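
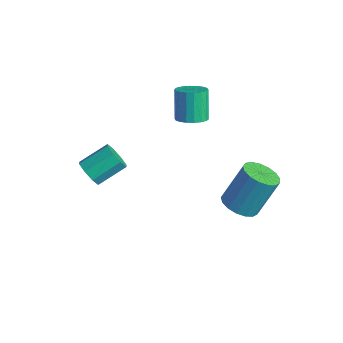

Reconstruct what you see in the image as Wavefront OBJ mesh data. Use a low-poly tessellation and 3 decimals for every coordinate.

v -2.494 2.946 -2.019
v -1.807 2.97 -1.72
v -2.439 3.399 -0.302
v -3.126 3.374 -0.601
v -1.85 3.281 -1.833
v -2.482 3.71 -0.416
v -2.02 3.526 -1.983
v -2.652 3.955 -0.566
v -2.285 3.656 -2.14
v -2.917 4.084 -0.723
v -2.591 3.645 -2.273
v -3.223 4.073 -0.856
v -2.877 3.495 -2.356
v -3.509 3.924 -0.938
v -3.088 3.237 -2.372
v -3.72 3.666 -0.954
v -3.181 2.921 -2.318
v -3.813 3.35 -0.9
v -3.138 2.61 -2.204
v -3.77 3.039 -0.787
v -2.968 2.365 -2.054
v -3.6 2.794 -0.637
v -2.703 2.236 -1.897
v -3.335 2.664 -0.48
v -2.397 2.247 -1.764
v -3.029 2.675 -0.347
v -2.111 2.396 -1.682
v -2.743 2.825 -0.264
v -1.9 2.654 -1.666
v -2.532 3.083 -0.248
v -2.454 -2.497 -2.839
v -2.171 -2.206 -3.445
v -1.923 -0.912 -2.708
v -2.206 -1.203 -2.101
v -2.722 -2.123 -3.405
v -2.474 -0.829 -2.668
v -3.116 -2.259 -3.033
v -2.868 -0.965 -2.296
v -3.122 -2.535 -2.547
v -2.874 -1.241 -1.81
v -2.737 -2.788 -2.232
v -2.489 -1.494 -1.495
v -2.186 -2.871 -2.272
v -1.938 -1.577 -1.535
v -1.792 -2.735 -2.644
v -1.544 -1.441 -1.907
v -1.786 -2.459 -3.13
v -1.538 -1.165 -2.393
v 1.625 2.562 -4.674
v 2.039 3.245 -5.089
v 2.249 4.241 -3.24
v 1.835 3.558 -2.826
v 1.622 3.355 -5.101
v 1.832 4.35 -3.252
v 1.207 3.283 -5.015
v 1.417 4.278 -3.166
v 0.887 3.046 -4.851
v 1.097 4.041 -3.002
v 0.736 2.698 -4.646
v 0.946 3.693 -2.798
v 0.789 2.319 -4.448
v 0.999 3.314 -2.6
v 1.033 1.996 -4.302
v 1.243 2.991 -2.453
v 1.413 1.802 -4.241
v 1.623 2.798 -2.392
v 1.842 1.783 -4.279
v 2.052 2.778 -2.431
v 2.221 1.942 -4.408
v 2.431 2.938 -2.56
v 2.463 2.244 -4.598
v 2.673 3.239 -2.749
v 2.514 2.618 -4.805
v 2.724 3.613 -2.957
v 2.361 2.979 -4.982
v 2.571 3.975 -3.134
f 2 1 5
f 2 5 3
f 3 5 6
f 3 6 4
f 5 1 7
f 5 7 6
f 6 7 8
f 6 8 4
f 7 1 9
f 7 9 8
f 8 9 10
f 8 10 4
f 9 1 11
f 9 11 10
f 10 11 12
f 10 12 4
f 11 1 13
f 11 13 12
f 12 13 14
f 12 14 4
f 13 1 15
f 13 15 14
f 14 15 16
f 14 16 4
f 15 1 17
f 15 17 16
f 16 17 18
f 16 18 4
f 17 1 19
f 17 19 18
f 18 19 20
f 18 20 4
f 19 1 21
f 19 21 20
f 20 21 22
f 20 22 4
f 21 1 23
f 21 23 22
f 22 23 24
f 22 24 4
f 23 1 25
f 23 25 24
f 24 25 26
f 24 26 4
f 25 1 27
f 25 27 26
f 26 27 28
f 26 28 4
f 27 1 29
f 27 29 28
f 28 29 30
f 28 30 4
f 29 1 2
f 29 2 30
f 30 2 3
f 30 3 4
f 32 31 35
f 32 35 33
f 33 35 36
f 33 36 34
f 35 31 37
f 35 37 36
f 36 37 38
f 36 38 34
f 37 31 39
f 37 39 38
f 38 39 40
f 38 40 34
f 39 31 41
f 39 41 40
f 40 41 42
f 40 42 34
f 41 31 43
f 41 43 42
f 42 43 44
f 42 44 34
f 43 31 45
f 43 45 44
f 44 45 46
f 44 46 34
f 45 31 47
f 45 47 46
f 46 47 48
f 46 48 34
f 47 31 32
f 47 32 48
f 48 32 33
f 48 33 34
f 50 49 53
f 50 53 51
f 51 53 54
f 51 54 52
f 53 49 55
f 53 55 54
f 54 55 56
f 54 56 52
f 55 49 57
f 55 57 56
f 56 57 58
f 56 58 52
f 57 49 59
f 57 59 58
f 58 59 60
f 58 60 52
f 59 49 61
f 59 61 60
f 60 61 62
f 60 62 52
f 61 49 63
f 61 63 62
f 62 63 64
f 62 64 52
f 63 49 65
f 63 65 64
f 64 65 66
f 64 66 52
f 65 49 67
f 65 67 66
f 66 67 68
f 66 68 52
f 67 49 69
f 67 69 68
f 68 69 70
f 68 70 52
f 69 49 71
f 69 71 70
f 70 71 72
f 70 72 52
f 71 49 73
f 71 73 72
f 72 73 74
f 72 74 52
f 73 49 75
f 73 75 74
f 74 75 76
f 74 76 52
f 75 49 50
f 75 50 76
f 76 50 51
f 76 51 52



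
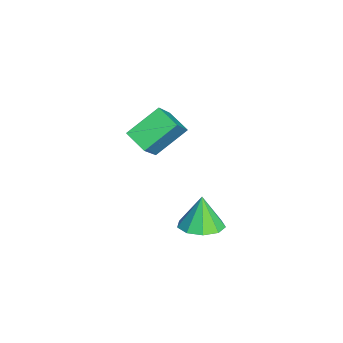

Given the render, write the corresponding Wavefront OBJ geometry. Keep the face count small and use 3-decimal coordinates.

v 3.812 2.87 -3.294
v 4.38 3.406 -3.079
v 3.348 2.91 -2.166
v 3.933 3.67 -3.273
v 3.43 3.56 -3.476
v 3.105 3.126 -3.594
v 3.112 2.573 -3.572
v 3.446 2.158 -3.419
v 3.951 2.076 -3.207
v 4.392 2.366 -3.036
v 4.561 2.891 -2.986
v 1.97 0.859 -0.264
v 3.047 0.473 1.125
v 1.392 1.922 0.479
v 2.469 1.536 1.869
v 2.591 1.424 -0.589
v 3.668 1.038 0.801
v 2.013 2.487 0.155
v 3.09 2.101 1.544
f 2 1 4
f 2 4 3
f 4 1 5
f 4 5 3
f 5 1 6
f 5 6 3
f 6 1 7
f 6 7 3
f 7 1 8
f 7 8 3
f 8 1 9
f 8 9 3
f 9 1 10
f 9 10 3
f 10 1 11
f 10 11 3
f 11 1 2
f 11 2 3
f 13 15 12
f 16 13 12
f 12 15 14
f 14 16 12
f 13 19 15
f 17 13 16
f 17 19 13
f 15 19 14
f 18 16 14
f 14 19 18
f 18 17 16
f 19 17 18



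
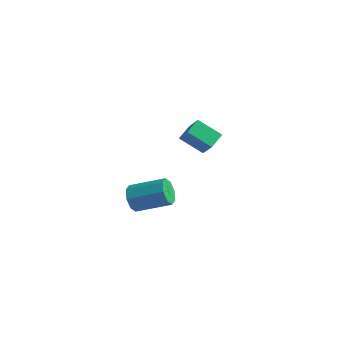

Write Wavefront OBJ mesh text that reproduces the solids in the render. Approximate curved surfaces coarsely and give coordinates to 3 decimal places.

v 0.969 2.667 -1.045
v 1.012 3.459 -0.711
v 2.109 2.896 -1.731
v 2.152 3.687 -1.398
v 1.748 2.153 0.078
v 1.791 2.944 0.411
v 2.888 2.381 -0.609
v 2.931 3.173 -0.275
v 2.296 -3.027 -0.593
v 2.663 -3.331 -1.078
v 4.072 -2.656 -0.432
v 3.704 -2.353 0.053
v 2.501 -2.856 -1.218
v 3.909 -2.182 -0.572
v 2.218 -2.482 -0.993
v 3.627 -1.808 -0.347
v 1.981 -2.427 -0.533
v 3.39 -1.753 0.113
v 1.928 -2.724 -0.108
v 3.337 -2.049 0.538
v 2.091 -3.198 0.032
v 3.499 -2.524 0.678
v 2.373 -3.572 -0.193
v 3.782 -2.898 0.453
v 2.61 -3.627 -0.653
v 4.019 -2.953 -0.007
f 2 4 1
f 5 2 1
f 1 4 3
f 3 5 1
f 2 8 4
f 6 2 5
f 6 8 2
f 4 8 3
f 7 5 3
f 3 8 7
f 7 6 5
f 8 6 7
f 10 9 13
f 10 13 11
f 11 13 14
f 11 14 12
f 13 9 15
f 13 15 14
f 14 15 16
f 14 16 12
f 15 9 17
f 15 17 16
f 16 17 18
f 16 18 12
f 17 9 19
f 17 19 18
f 18 19 20
f 18 20 12
f 19 9 21
f 19 21 20
f 20 21 22
f 20 22 12
f 21 9 23
f 21 23 22
f 22 23 24
f 22 24 12
f 23 9 25
f 23 25 24
f 24 25 26
f 24 26 12
f 25 9 10
f 25 10 26
f 26 10 11
f 26 11 12



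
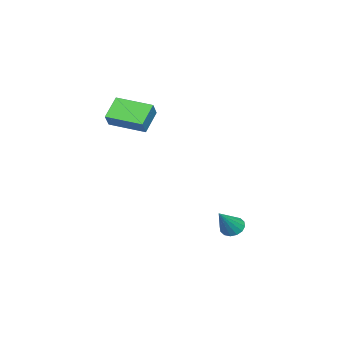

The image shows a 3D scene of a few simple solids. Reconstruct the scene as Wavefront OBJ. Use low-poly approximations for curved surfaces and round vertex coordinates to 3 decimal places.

v -0.852 2.812 -2.717
v -0.376 2.876 -3.124
v 0.292 2.528 -1.423
v -0.43 3.176 -3.01
v -0.597 3.379 -2.817
v -0.833 3.43 -2.598
v -1.074 3.316 -2.41
v -1.255 3.066 -2.305
v -1.328 2.748 -2.309
v -1.274 2.447 -2.424
v -1.107 2.244 -2.616
v -0.871 2.193 -2.836
v -0.63 2.308 -3.023
v -0.449 2.558 -3.129
v -0.913 -3.326 3.022
v -1.947 -3.185 3.925
v -0.869 -1.453 2.779
v -1.903 -1.311 3.682
v -0.277 -3.249 3.738
v -1.311 -3.107 4.641
v -0.233 -1.375 3.495
v -1.267 -1.234 4.398
f 2 1 4
f 2 4 3
f 4 1 5
f 4 5 3
f 5 1 6
f 5 6 3
f 6 1 7
f 6 7 3
f 7 1 8
f 7 8 3
f 8 1 9
f 8 9 3
f 9 1 10
f 9 10 3
f 10 1 11
f 10 11 3
f 11 1 12
f 11 12 3
f 12 1 13
f 12 13 3
f 13 1 14
f 13 14 3
f 14 1 2
f 14 2 3
f 16 18 15
f 19 16 15
f 15 18 17
f 17 19 15
f 16 22 18
f 20 16 19
f 20 22 16
f 18 22 17
f 21 19 17
f 17 22 21
f 21 20 19
f 22 20 21



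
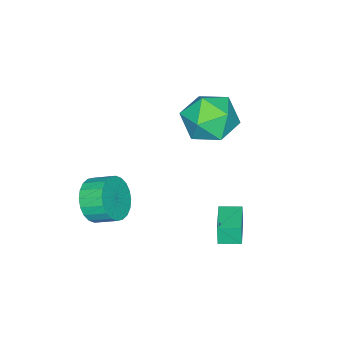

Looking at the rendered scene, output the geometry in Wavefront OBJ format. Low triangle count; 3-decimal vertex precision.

v 0.004 -1.789 -1.395
v 0.453 -2.096 -0.556
v 0.225 -1.198 -0.106
v -0.224 -0.891 -0.945
v 0.75 -1.927 -0.743
v 0.522 -1.029 -0.293
v 0.933 -1.736 -1.03
v 0.706 -0.838 -0.58
v 0.976 -1.554 -1.373
v 0.748 -0.656 -0.922
v 0.87 -1.407 -1.718
v 0.642 -0.509 -1.268
v 0.632 -1.319 -2.015
v 0.404 -0.421 -1.565
v 0.299 -1.302 -2.217
v 0.071 -0.404 -1.767
v -0.079 -1.359 -2.294
v -0.307 -0.461 -1.844
v -0.445 -1.482 -2.234
v -0.673 -0.584 -1.784
v -0.742 -1.651 -2.047
v -0.97 -0.753 -1.597
v -0.926 -1.842 -1.76
v -1.153 -0.944 -1.31
v -0.968 -2.024 -1.418
v -1.196 -1.126 -0.967
v -0.862 -2.171 -1.072
v -1.09 -1.273 -0.622
v -0.624 -2.259 -0.775
v -0.852 -1.361 -0.325
v -0.291 -2.276 -0.573
v -0.519 -1.378 -0.123
v 0.087 -2.219 -0.496
v -0.141 -1.321 -0.046
v -2.645 3.237 -2.167
v -2.728 3.142 -1.296
v -1.375 3.989 -1.964
v -1.458 3.894 -1.093
v -2.182 2.466 -2.207
v -2.265 2.371 -1.336
v -0.912 3.218 -2.004
v -0.995 3.123 -1.133
v -3.803 2.298 2.597
v -3.092 2.185 3.582
v -3.348 0.455 2.058
v -2.637 0.342 3.043
v -3.849 0.41 3.17
v -4.13 1.549 3.502
v -2.31 1.091 2.138
v -2.591 2.23 2.47
v -2.17 1.439 3.298
v -3.121 1.019 3.936
v -3.319 1.621 1.704
v -4.27 1.201 2.342
f 2 1 5
f 2 5 3
f 3 5 6
f 3 6 4
f 5 1 7
f 5 7 6
f 6 7 8
f 6 8 4
f 7 1 9
f 7 9 8
f 8 9 10
f 8 10 4
f 9 1 11
f 9 11 10
f 10 11 12
f 10 12 4
f 11 1 13
f 11 13 12
f 12 13 14
f 12 14 4
f 13 1 15
f 13 15 14
f 14 15 16
f 14 16 4
f 15 1 17
f 15 17 16
f 16 17 18
f 16 18 4
f 17 1 19
f 17 19 18
f 18 19 20
f 18 20 4
f 19 1 21
f 19 21 20
f 20 21 22
f 20 22 4
f 21 1 23
f 21 23 22
f 22 23 24
f 22 24 4
f 23 1 25
f 23 25 24
f 24 25 26
f 24 26 4
f 25 1 27
f 25 27 26
f 26 27 28
f 26 28 4
f 27 1 29
f 27 29 28
f 28 29 30
f 28 30 4
f 29 1 31
f 29 31 30
f 30 31 32
f 30 32 4
f 31 1 33
f 31 33 32
f 32 33 34
f 32 34 4
f 33 1 2
f 33 2 34
f 34 2 3
f 34 3 4
f 36 38 35
f 39 36 35
f 35 38 37
f 37 39 35
f 36 42 38
f 40 36 39
f 40 42 36
f 38 42 37
f 41 39 37
f 37 42 41
f 41 40 39
f 42 40 41
f 43 54 48
f 43 48 44
f 43 44 50
f 43 50 53
f 43 53 54
f 44 48 52
f 48 54 47
f 54 53 45
f 53 50 49
f 50 44 51
f 46 52 47
f 46 47 45
f 46 45 49
f 46 49 51
f 46 51 52
f 47 52 48
f 45 47 54
f 49 45 53
f 51 49 50
f 52 51 44



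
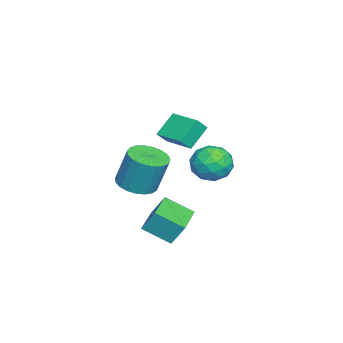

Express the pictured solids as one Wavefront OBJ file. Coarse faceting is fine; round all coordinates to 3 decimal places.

v 1.179 -0.505 -2.036
v 1.273 0.188 -0.847
v 1.161 0.938 -2.876
v 1.255 1.631 -1.686
v 3.005 -0.551 -2.154
v 3.099 0.142 -0.964
v 2.987 0.892 -2.993
v 3.081 1.585 -1.804
v -0.914 -0.244 1.874
v -1.873 0.34 2.912
v 0.111 1.204 2.005
v -0.847 1.789 3.044
v -0.453 -0.629 2.516
v -1.411 -0.044 3.555
v 0.573 0.82 2.648
v -0.386 1.404 3.686
v 2.419 -0.916 0.556
v 3.454 -1.092 0.559
v 3.556 -0.461 2.528
v 2.521 -0.284 2.524
v 3.433 -0.677 0.427
v 3.535 -0.045 2.395
v 3.237 -0.302 0.317
v 3.339 0.329 2.285
v 2.9 -0.034 0.248
v 3.001 0.597 2.217
v 2.479 0.082 0.233
v 2.581 0.713 2.202
v 2.048 0.025 0.273
v 2.15 0.656 2.242
v 1.681 -0.194 0.362
v 1.783 0.437 2.331
v 1.442 -0.538 0.485
v 1.544 0.093 2.454
v 1.372 -0.948 0.62
v 1.473 -0.316 2.589
v 1.482 -1.351 0.744
v 1.584 -0.72 2.712
v 1.755 -1.68 0.835
v 1.857 -1.048 2.804
v 2.143 -1.876 0.878
v 2.245 -1.245 2.847
v 2.578 -1.906 0.865
v 2.68 -1.275 2.834
v 2.986 -1.765 0.799
v 3.088 -1.134 2.768
v 3.296 -1.477 0.69
v 3.398 -0.846 2.659
v -3.147 2.523 -0.997
v -2.522 1.568 -1.364
v -4.418 1.352 -0.116
v -3.793 0.397 -0.483
v -3.333 1.133 0.344
v -2.547 1.857 -0.201
v -4.393 1.063 -1.279
v -3.607 1.787 -1.824
v -3.292 0.666 -1.538
v -2.637 0.709 -0.535
v -4.303 2.211 -0.945
v -3.648 2.254 0.058
v -2.723 2.148 -1.257
v -4.217 0.772 -0.223
v -3.947 1.204 0.263
v -3.579 0.643 0.048
v -2.738 2.318 -0.574
v -2.37 1.757 -0.789
v -2.847 1.501 0.214
v -4.57 1.163 -0.691
v -4.202 0.602 -0.906
v -3.361 2.277 -1.528
v -2.993 1.716 -1.743
v -4.093 1.419 -1.694
v -2.808 1.057 -1.576
v -3.555 0.369 -1.058
v -3.907 0.76 -1.526
v -3.446 1.185 -1.846
v -2.423 1.082 -0.986
v -3.17 0.394 -0.469
v -2.9 0.827 0.017
v -2.438 1.252 -0.303
v -2.875 0.552 -1.089
v -3.77 2.526 -1.011
v -4.517 1.838 -0.494
v -4.502 1.668 -1.177
v -4.04 2.093 -1.497
v -3.385 2.551 -0.422
v -4.132 1.863 0.096
v -3.494 1.735 0.366
v -3.033 2.16 0.046
v -4.065 2.368 -0.391
f 2 4 1
f 5 2 1
f 1 4 3
f 3 5 1
f 2 8 4
f 6 2 5
f 6 8 2
f 4 8 3
f 7 5 3
f 3 8 7
f 7 6 5
f 8 6 7
f 10 12 9
f 13 10 9
f 9 12 11
f 11 13 9
f 10 16 12
f 14 10 13
f 14 16 10
f 12 16 11
f 15 13 11
f 11 16 15
f 15 14 13
f 16 14 15
f 18 17 21
f 18 21 19
f 19 21 22
f 19 22 20
f 21 17 23
f 21 23 22
f 22 23 24
f 22 24 20
f 23 17 25
f 23 25 24
f 24 25 26
f 24 26 20
f 25 17 27
f 25 27 26
f 26 27 28
f 26 28 20
f 27 17 29
f 27 29 28
f 28 29 30
f 28 30 20
f 29 17 31
f 29 31 30
f 30 31 32
f 30 32 20
f 31 17 33
f 31 33 32
f 32 33 34
f 32 34 20
f 33 17 35
f 33 35 34
f 34 35 36
f 34 36 20
f 35 17 37
f 35 37 36
f 36 37 38
f 36 38 20
f 37 17 39
f 37 39 38
f 38 39 40
f 38 40 20
f 39 17 41
f 39 41 40
f 40 41 42
f 40 42 20
f 41 17 43
f 41 43 42
f 42 43 44
f 42 44 20
f 43 17 45
f 43 45 44
f 44 45 46
f 44 46 20
f 45 17 47
f 45 47 46
f 46 47 48
f 46 48 20
f 47 17 18
f 47 18 48
f 48 18 19
f 48 19 20
f 49 86 65
f 86 60 89
f 65 89 54
f 86 89 65
f 49 65 61
f 65 54 66
f 61 66 50
f 65 66 61
f 49 61 70
f 61 50 71
f 70 71 56
f 61 71 70
f 49 70 82
f 70 56 85
f 82 85 59
f 70 85 82
f 49 82 86
f 82 59 90
f 86 90 60
f 82 90 86
f 50 66 77
f 66 54 80
f 77 80 58
f 66 80 77
f 54 89 67
f 89 60 88
f 67 88 53
f 89 88 67
f 60 90 87
f 90 59 83
f 87 83 51
f 90 83 87
f 59 85 84
f 85 56 72
f 84 72 55
f 85 72 84
f 56 71 76
f 71 50 73
f 76 73 57
f 71 73 76
f 52 78 64
f 78 58 79
f 64 79 53
f 78 79 64
f 52 64 62
f 64 53 63
f 62 63 51
f 64 63 62
f 52 62 69
f 62 51 68
f 69 68 55
f 62 68 69
f 52 69 74
f 69 55 75
f 74 75 57
f 69 75 74
f 52 74 78
f 74 57 81
f 78 81 58
f 74 81 78
f 53 79 67
f 79 58 80
f 67 80 54
f 79 80 67
f 51 63 87
f 63 53 88
f 87 88 60
f 63 88 87
f 55 68 84
f 68 51 83
f 84 83 59
f 68 83 84
f 57 75 76
f 75 55 72
f 76 72 56
f 75 72 76
f 58 81 77
f 81 57 73
f 77 73 50
f 81 73 77



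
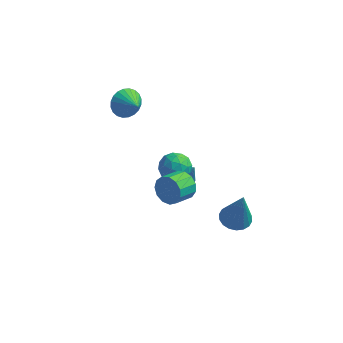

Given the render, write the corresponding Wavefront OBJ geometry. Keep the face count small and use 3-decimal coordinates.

v 0.605 -0.203 2.698
v 0.812 -0.521 2.087
v 0.423 -1.395 2.41
v 0.215 -1.077 3.022
v 1.12 -0.562 2.347
v 0.731 -1.437 2.67
v 1.265 -0.489 2.719
v 0.876 -1.363 3.042
v 1.2 -0.325 3.084
v 0.811 -1.199 3.408
v 0.946 -0.122 3.327
v 0.557 -0.997 3.65
v 0.584 0.055 3.37
v 0.194 -0.819 3.694
v 0.228 0.15 3.2
v -0.161 -0.724 3.523
v -0.008 0.134 2.871
v -0.397 -0.741 3.194
v -0.05 0.01 2.486
v -0.439 -0.864 2.81
v 0.116 -0.181 2.17
v -0.273 -1.055 2.493
v 0.438 -0.379 2.021
v 0.048 -1.253 2.344
v -3.323 3.519 3.727
v -2.773 3.954 3.386
v -2.537 2.921 4.233
v -2.821 4.109 3.643
v -2.945 4.175 3.913
v -3.126 4.141 4.155
v -3.338 4.012 4.331
v -3.547 3.808 4.416
v -3.723 3.56 4.396
v -3.837 3.306 4.274
v -3.873 3.084 4.068
v -3.826 2.928 3.811
v -3.702 2.863 3.541
v -3.52 2.897 3.299
v -3.309 3.026 3.122
v -3.099 3.23 3.038
v -2.924 3.478 3.058
v -2.809 3.732 3.18
v -0.199 2.089 0.628
v 0.292 1.931 0.342
v 0.539 1.511 2.212
v 0.336 2.247 0.436
v 0.21 2.512 0.592
v -0.045 2.643 0.759
v -0.35 2.598 0.885
v -0.607 2.392 0.929
v -0.734 2.089 0.878
v -0.691 1.786 0.747
v -0.492 1.579 0.579
v -0.2 1.534 0.427
v 0.092 1.665 0.338
v -0.201 1.261 2.92
v 0.14 0.991 3.565
v -0.16 0.109 2.415
v 0.181 -0.161 3.06
v -0.563 0.066 3.08
v -0.588 0.779 3.392
v 0.568 0.321 2.588
v 0.543 1.034 2.9
v 0.616 0.41 3.36
v -0.083 0.253 3.664
v 0.063 0.847 2.316
v -0.636 0.69 2.62
v -0.034 1.228 3.286
v 0.014 -0.128 2.694
v -0.423 0.006 2.705
v -0.222 -0.153 3.084
v -0.462 1.103 3.185
v -0.261 0.944 3.564
v -0.674 0.4 3.279
v 0.241 0.156 2.416
v 0.442 -0.003 2.795
v 0.202 1.253 2.896
v 0.403 1.094 3.275
v 0.654 0.7 2.701
v 0.446 0.727 3.545
v 0.47 0.05 3.249
v 0.697 0.334 2.971
v 0.683 0.752 3.154
v 0.035 0.635 3.724
v 0.059 -0.043 3.427
v -0.378 0.091 3.439
v -0.393 0.51 3.622
v 0.315 0.293 3.603
v -0.079 1.143 2.553
v -0.055 0.465 2.256
v 0.373 0.59 2.358
v 0.358 1.009 2.541
v -0.49 1.05 2.731
v -0.466 0.373 2.435
v -0.703 0.348 2.826
v -0.717 0.766 3.009
v -0.335 0.807 2.377
v 2.659 0.773 -0.001
v 3.339 0.568 -0.171
v 3.061 0.527 1.901
v 3.367 0.89 -0.136
v 3.255 1.188 -0.073
v 3.025 1.405 0.003
v 2.723 1.496 0.079
v 2.408 1.444 0.139
v 2.142 1.259 0.171
v 1.98 0.978 0.169
v 1.951 0.656 0.133
v 2.063 0.358 0.071
v 2.293 0.141 -0.006
v 2.596 0.05 -0.081
v 2.911 0.102 -0.141
v 3.176 0.287 -0.173
f 2 1 5
f 2 5 3
f 3 5 6
f 3 6 4
f 5 1 7
f 5 7 6
f 6 7 8
f 6 8 4
f 7 1 9
f 7 9 8
f 8 9 10
f 8 10 4
f 9 1 11
f 9 11 10
f 10 11 12
f 10 12 4
f 11 1 13
f 11 13 12
f 12 13 14
f 12 14 4
f 13 1 15
f 13 15 14
f 14 15 16
f 14 16 4
f 15 1 17
f 15 17 16
f 16 17 18
f 16 18 4
f 17 1 19
f 17 19 18
f 18 19 20
f 18 20 4
f 19 1 21
f 19 21 20
f 20 21 22
f 20 22 4
f 21 1 23
f 21 23 22
f 22 23 24
f 22 24 4
f 23 1 2
f 23 2 24
f 24 2 3
f 24 3 4
f 26 25 28
f 26 28 27
f 28 25 29
f 28 29 27
f 29 25 30
f 29 30 27
f 30 25 31
f 30 31 27
f 31 25 32
f 31 32 27
f 32 25 33
f 32 33 27
f 33 25 34
f 33 34 27
f 34 25 35
f 34 35 27
f 35 25 36
f 35 36 27
f 36 25 37
f 36 37 27
f 37 25 38
f 37 38 27
f 38 25 39
f 38 39 27
f 39 25 40
f 39 40 27
f 40 25 41
f 40 41 27
f 41 25 42
f 41 42 27
f 42 25 26
f 42 26 27
f 44 43 46
f 44 46 45
f 46 43 47
f 46 47 45
f 47 43 48
f 47 48 45
f 48 43 49
f 48 49 45
f 49 43 50
f 49 50 45
f 50 43 51
f 50 51 45
f 51 43 52
f 51 52 45
f 52 43 53
f 52 53 45
f 53 43 54
f 53 54 45
f 54 43 55
f 54 55 45
f 55 43 44
f 55 44 45
f 56 93 72
f 93 67 96
f 72 96 61
f 93 96 72
f 56 72 68
f 72 61 73
f 68 73 57
f 72 73 68
f 56 68 77
f 68 57 78
f 77 78 63
f 68 78 77
f 56 77 89
f 77 63 92
f 89 92 66
f 77 92 89
f 56 89 93
f 89 66 97
f 93 97 67
f 89 97 93
f 57 73 84
f 73 61 87
f 84 87 65
f 73 87 84
f 61 96 74
f 96 67 95
f 74 95 60
f 96 95 74
f 67 97 94
f 97 66 90
f 94 90 58
f 97 90 94
f 66 92 91
f 92 63 79
f 91 79 62
f 92 79 91
f 63 78 83
f 78 57 80
f 83 80 64
f 78 80 83
f 59 85 71
f 85 65 86
f 71 86 60
f 85 86 71
f 59 71 69
f 71 60 70
f 69 70 58
f 71 70 69
f 59 69 76
f 69 58 75
f 76 75 62
f 69 75 76
f 59 76 81
f 76 62 82
f 81 82 64
f 76 82 81
f 59 81 85
f 81 64 88
f 85 88 65
f 81 88 85
f 60 86 74
f 86 65 87
f 74 87 61
f 86 87 74
f 58 70 94
f 70 60 95
f 94 95 67
f 70 95 94
f 62 75 91
f 75 58 90
f 91 90 66
f 75 90 91
f 64 82 83
f 82 62 79
f 83 79 63
f 82 79 83
f 65 88 84
f 88 64 80
f 84 80 57
f 88 80 84
f 99 98 101
f 99 101 100
f 101 98 102
f 101 102 100
f 102 98 103
f 102 103 100
f 103 98 104
f 103 104 100
f 104 98 105
f 104 105 100
f 105 98 106
f 105 106 100
f 106 98 107
f 106 107 100
f 107 98 108
f 107 108 100
f 108 98 109
f 108 109 100
f 109 98 110
f 109 110 100
f 110 98 111
f 110 111 100
f 111 98 112
f 111 112 100
f 112 98 113
f 112 113 100
f 113 98 99
f 113 99 100



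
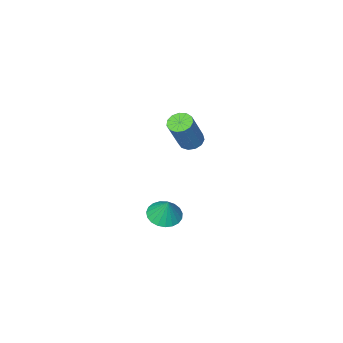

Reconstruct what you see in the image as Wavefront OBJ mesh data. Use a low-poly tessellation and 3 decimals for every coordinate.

v -0.48 1.153 -4.443
v -0.033 1.867 -4.787
v -0.36 1.687 -3.177
v -0.392 1.985 -4.802
v -0.767 1.958 -4.756
v -1.092 1.793 -4.655
v -1.311 1.517 -4.518
v -1.387 1.178 -4.368
v -1.306 0.834 -4.231
v -1.082 0.546 -4.131
v -0.754 0.363 -4.084
v -0.379 0.316 -4.1
v -0.021 0.414 -4.176
v 0.257 0.64 -4.297
v 0.408 0.955 -4.444
v 0.405 1.303 -4.591
v 0.249 1.626 -4.712
v -1.404 2.099 1.187
v -0.955 2.477 0.884
v -0.028 2.838 2.711
v -0.476 2.461 3.013
v -1.234 2.703 0.981
v -0.307 3.064 2.808
v -1.567 2.738 1.143
v -0.64 3.099 2.97
v -1.848 2.569 1.319
v -0.921 2.93 3.146
v -1.988 2.252 1.453
v -1.061 2.613 3.28
v -1.942 1.886 1.502
v -1.015 2.247 3.329
v -1.726 1.588 1.451
v -0.799 1.949 3.278
v -1.407 1.452 1.316
v -0.48 1.813 3.143
v -1.087 1.522 1.14
v -0.16 1.883 2.967
v -0.868 1.775 0.979
v 0.06 2.136 2.805
v -0.818 2.131 0.883
v 0.109 2.493 2.71
f 2 1 4
f 2 4 3
f 4 1 5
f 4 5 3
f 5 1 6
f 5 6 3
f 6 1 7
f 6 7 3
f 7 1 8
f 7 8 3
f 8 1 9
f 8 9 3
f 9 1 10
f 9 10 3
f 10 1 11
f 10 11 3
f 11 1 12
f 11 12 3
f 12 1 13
f 12 13 3
f 13 1 14
f 13 14 3
f 14 1 15
f 14 15 3
f 15 1 16
f 15 16 3
f 16 1 17
f 16 17 3
f 17 1 2
f 17 2 3
f 19 18 22
f 19 22 20
f 20 22 23
f 20 23 21
f 22 18 24
f 22 24 23
f 23 24 25
f 23 25 21
f 24 18 26
f 24 26 25
f 25 26 27
f 25 27 21
f 26 18 28
f 26 28 27
f 27 28 29
f 27 29 21
f 28 18 30
f 28 30 29
f 29 30 31
f 29 31 21
f 30 18 32
f 30 32 31
f 31 32 33
f 31 33 21
f 32 18 34
f 32 34 33
f 33 34 35
f 33 35 21
f 34 18 36
f 34 36 35
f 35 36 37
f 35 37 21
f 36 18 38
f 36 38 37
f 37 38 39
f 37 39 21
f 38 18 40
f 38 40 39
f 39 40 41
f 39 41 21
f 40 18 19
f 40 19 41
f 41 19 20
f 41 20 21



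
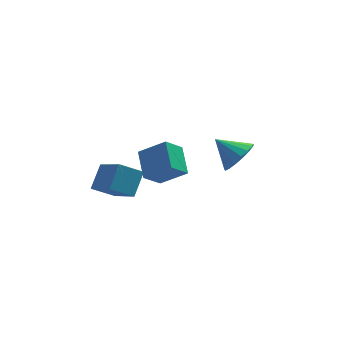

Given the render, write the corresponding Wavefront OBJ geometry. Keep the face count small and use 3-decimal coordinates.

v 1.973 -1.584 -0.139
v 2.609 -1.353 0.358
v 1.167 -0.956 0.599
v 2.588 -1.058 0.086
v 2.427 -0.884 -0.239
v 2.161 -0.87 -0.54
v 1.852 -1.019 -0.75
v 1.571 -1.298 -0.82
v 1.382 -1.642 -0.734
v 1.328 -1.973 -0.511
v 1.422 -2.215 -0.204
v 1.642 -2.312 0.118
v 1.938 -2.242 0.382
v 2.241 -2.021 0.525
v 2.484 -1.7 0.517
v -3.325 -2.664 -0.148
v -2.795 -1.929 0.607
v -3.779 -1.171 -1.283
v -3.249 -0.435 -0.528
v -2.411 -2.785 -0.672
v -1.881 -2.049 0.083
v -2.865 -1.291 -1.807
v -2.335 -0.556 -1.052
v -1.092 -3.288 1.196
v -1.045 -2.125 1.775
v -2.068 -2.873 0.443
v -2.02 -1.71 1.022
v -0.38 -2.95 0.458
v -0.332 -1.787 1.037
v -1.355 -2.535 -0.295
v -1.308 -1.372 0.284
f 2 1 4
f 2 4 3
f 4 1 5
f 4 5 3
f 5 1 6
f 5 6 3
f 6 1 7
f 6 7 3
f 7 1 8
f 7 8 3
f 8 1 9
f 8 9 3
f 9 1 10
f 9 10 3
f 10 1 11
f 10 11 3
f 11 1 12
f 11 12 3
f 12 1 13
f 12 13 3
f 13 1 14
f 13 14 3
f 14 1 15
f 14 15 3
f 15 1 2
f 15 2 3
f 17 19 16
f 20 17 16
f 16 19 18
f 18 20 16
f 17 23 19
f 21 17 20
f 21 23 17
f 19 23 18
f 22 20 18
f 18 23 22
f 22 21 20
f 23 21 22
f 25 27 24
f 28 25 24
f 24 27 26
f 26 28 24
f 25 31 27
f 29 25 28
f 29 31 25
f 27 31 26
f 30 28 26
f 26 31 30
f 30 29 28
f 31 29 30



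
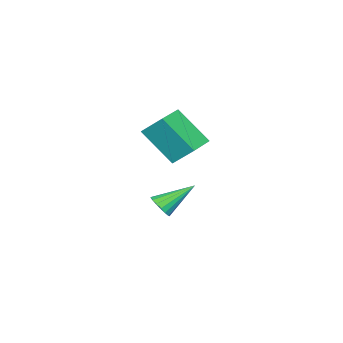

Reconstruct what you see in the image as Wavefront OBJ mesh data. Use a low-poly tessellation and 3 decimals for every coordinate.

v 0.055 2.011 2.731
v 0.066 3.012 3.652
v 0.074 3.487 1.127
v 0.085 4.488 2.048
v 1.595 1.992 2.732
v 1.606 2.993 3.653
v 1.614 3.468 1.128
v 1.625 4.469 2.049
v -1.278 1.497 -3.055
v -0.688 1.806 -2.875
v -2.282 2.743 -1.905
v -0.787 1.973 -3.143
v -0.998 2.031 -3.39
v -1.274 1.967 -3.56
v -1.55 1.794 -3.615
v -1.765 1.554 -3.541
v -1.867 1.301 -3.356
v -1.835 1.092 -3.102
v -1.676 0.976 -2.837
v -1.425 0.98 -2.622
v -1.141 1.102 -2.506
v -0.888 1.314 -2.516
v -0.725 1.568 -2.649
f 2 4 1
f 5 2 1
f 1 4 3
f 3 5 1
f 2 8 4
f 6 2 5
f 6 8 2
f 4 8 3
f 7 5 3
f 3 8 7
f 7 6 5
f 8 6 7
f 10 9 12
f 10 12 11
f 12 9 13
f 12 13 11
f 13 9 14
f 13 14 11
f 14 9 15
f 14 15 11
f 15 9 16
f 15 16 11
f 16 9 17
f 16 17 11
f 17 9 18
f 17 18 11
f 18 9 19
f 18 19 11
f 19 9 20
f 19 20 11
f 20 9 21
f 20 21 11
f 21 9 22
f 21 22 11
f 22 9 23
f 22 23 11
f 23 9 10
f 23 10 11



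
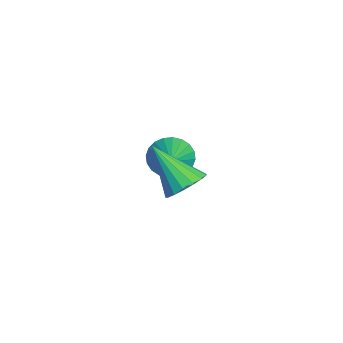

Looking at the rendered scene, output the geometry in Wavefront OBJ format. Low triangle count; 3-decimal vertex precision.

v -0.571 2.9 1.994
v -0.237 3.062 1.448
v 0.651 2.78 2.706
v -0.277 3.294 1.554
v -0.361 3.465 1.727
v -0.477 3.551 1.94
v -0.607 3.537 2.162
v -0.732 3.426 2.358
v -0.833 3.235 2.498
v -0.893 2.993 2.562
v -0.905 2.737 2.539
v -0.866 2.505 2.433
v -0.782 2.334 2.261
v -0.666 2.248 2.047
v -0.535 2.262 1.825
v -0.41 2.373 1.63
v -0.31 2.564 1.489
v -0.249 2.806 1.425
v 2.821 2.941 3.382
v 3.329 2.596 3.464
v 2.119 2.159 4.438
v 3.365 2.821 3.654
v 3.275 3.074 3.782
v 3.082 3.296 3.818
v 2.829 3.437 3.754
v 2.574 3.464 3.605
v 2.375 3.372 3.405
v 2.279 3.181 3.199
v 2.307 2.935 3.036
v 2.452 2.69 2.951
v 2.682 2.503 2.965
v 2.944 2.417 3.075
v 3.178 2.45 3.255
f 2 1 4
f 2 4 3
f 4 1 5
f 4 5 3
f 5 1 6
f 5 6 3
f 6 1 7
f 6 7 3
f 7 1 8
f 7 8 3
f 8 1 9
f 8 9 3
f 9 1 10
f 9 10 3
f 10 1 11
f 10 11 3
f 11 1 12
f 11 12 3
f 12 1 13
f 12 13 3
f 13 1 14
f 13 14 3
f 14 1 15
f 14 15 3
f 15 1 16
f 15 16 3
f 16 1 17
f 16 17 3
f 17 1 18
f 17 18 3
f 18 1 2
f 18 2 3
f 20 19 22
f 20 22 21
f 22 19 23
f 22 23 21
f 23 19 24
f 23 24 21
f 24 19 25
f 24 25 21
f 25 19 26
f 25 26 21
f 26 19 27
f 26 27 21
f 27 19 28
f 27 28 21
f 28 19 29
f 28 29 21
f 29 19 30
f 29 30 21
f 30 19 31
f 30 31 21
f 31 19 32
f 31 32 21
f 32 19 33
f 32 33 21
f 33 19 20
f 33 20 21



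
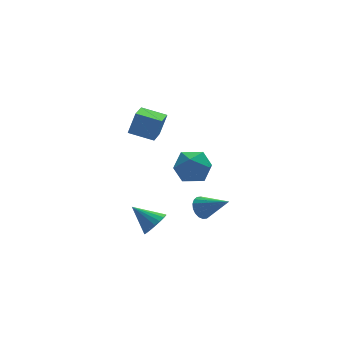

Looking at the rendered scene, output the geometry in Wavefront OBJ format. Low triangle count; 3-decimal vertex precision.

v -0.589 -2.73 2.673
v -0.108 -2.637 3.963
v -1.704 -1.856 3.026
v -1.223 -1.763 4.316
v 0.183 -1.597 2.304
v 0.664 -1.504 3.594
v -0.932 -0.723 2.657
v -0.451 -0.63 3.947
v -0.792 -3.321 -3.475
v -0.082 -3.095 -3.047
v -1.708 -2.319 -2.485
v -0.099 -2.834 -3.327
v -0.254 -2.67 -3.636
v -0.515 -2.634 -3.913
v -0.832 -2.735 -4.104
v -1.14 -2.952 -4.17
v -1.38 -3.241 -4.098
v -1.503 -3.547 -3.903
v -1.486 -3.808 -3.624
v -1.331 -3.972 -3.315
v -1.069 -4.007 -3.038
v -0.753 -3.906 -2.847
v -0.444 -3.69 -2.781
v -0.205 -3.4 -2.852
v 2.578 -0.836 -1.934
v 3.336 -1.331 -1.148
v 1.084 -1.309 -0.792
v 1.842 -1.804 -0.006
v 1.829 -0.615 -0.159
v 2.753 -0.323 -0.865
v 1.667 -2.317 -1.075
v 2.591 -2.025 -1.781
v 2.773 -2.247 -0.617
v 2.873 -1.195 -0.051
v 1.547 -1.445 -1.889
v 1.647 -0.393 -1.323
v 2.466 -2.011 -3.928
v 3.067 -1.547 -3.94
v 3.474 -3.289 -2.872
v 2.901 -1.448 -3.663
v 2.649 -1.461 -3.437
v 2.361 -1.583 -3.309
v 2.093 -1.79 -3.304
v 1.899 -2.04 -3.422
v 1.818 -2.285 -3.641
v 1.865 -2.476 -3.916
v 2.03 -2.575 -4.194
v 2.282 -2.562 -4.419
v 2.571 -2.44 -4.547
v 2.838 -2.233 -4.552
v 3.032 -1.983 -4.434
v 3.114 -1.738 -4.216
f 2 4 1
f 5 2 1
f 1 4 3
f 3 5 1
f 2 8 4
f 6 2 5
f 6 8 2
f 4 8 3
f 7 5 3
f 3 8 7
f 7 6 5
f 8 6 7
f 10 9 12
f 10 12 11
f 12 9 13
f 12 13 11
f 13 9 14
f 13 14 11
f 14 9 15
f 14 15 11
f 15 9 16
f 15 16 11
f 16 9 17
f 16 17 11
f 17 9 18
f 17 18 11
f 18 9 19
f 18 19 11
f 19 9 20
f 19 20 11
f 20 9 21
f 20 21 11
f 21 9 22
f 21 22 11
f 22 9 23
f 22 23 11
f 23 9 24
f 23 24 11
f 24 9 10
f 24 10 11
f 25 36 30
f 25 30 26
f 25 26 32
f 25 32 35
f 25 35 36
f 26 30 34
f 30 36 29
f 36 35 27
f 35 32 31
f 32 26 33
f 28 34 29
f 28 29 27
f 28 27 31
f 28 31 33
f 28 33 34
f 29 34 30
f 27 29 36
f 31 27 35
f 33 31 32
f 34 33 26
f 38 37 40
f 38 40 39
f 40 37 41
f 40 41 39
f 41 37 42
f 41 42 39
f 42 37 43
f 42 43 39
f 43 37 44
f 43 44 39
f 44 37 45
f 44 45 39
f 45 37 46
f 45 46 39
f 46 37 47
f 46 47 39
f 47 37 48
f 47 48 39
f 48 37 49
f 48 49 39
f 49 37 50
f 49 50 39
f 50 37 51
f 50 51 39
f 51 37 52
f 51 52 39
f 52 37 38
f 52 38 39



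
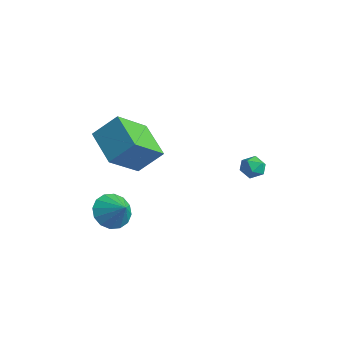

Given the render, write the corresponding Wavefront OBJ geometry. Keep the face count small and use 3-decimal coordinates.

v 0.357 2.744 -0.436
v 0.697 3.069 -0.932
v 0.463 1.791 -0.988
v 0.803 2.116 -1.484
v 1.09 2.037 -0.868
v 1.024 2.626 -0.527
v 0.136 2.234 -1.393
v 0.07 2.823 -1.052
v 0.56 2.754 -1.523
v 1.15 2.632 -1.199
v 0.01 2.228 -0.721
v 0.6 2.106 -0.397
v -2.732 -2.518 0.644
v -2.455 -4.205 1.948
v -2.117 -1.559 1.753
v -1.84 -3.246 3.057
v -0.86 -2.814 -0.137
v -0.583 -4.501 1.167
v -0.245 -1.855 0.972
v 0.032 -3.542 2.276
v -2.496 -3.209 -3.544
v -2.015 -2.665 -4.26
v -1.464 -3.111 -2.776
v -2.268 -2.308 -3.965
v -2.583 -2.193 -3.557
v -2.874 -2.349 -3.145
v -3.064 -2.736 -2.84
v -3.102 -3.25 -2.724
v -2.977 -3.752 -2.827
v -2.724 -4.109 -3.122
v -2.41 -4.225 -3.53
v -2.119 -4.069 -3.942
v -1.929 -3.682 -4.247
v -1.891 -3.168 -4.363
f 1 12 6
f 1 6 2
f 1 2 8
f 1 8 11
f 1 11 12
f 2 6 10
f 6 12 5
f 12 11 3
f 11 8 7
f 8 2 9
f 4 10 5
f 4 5 3
f 4 3 7
f 4 7 9
f 4 9 10
f 5 10 6
f 3 5 12
f 7 3 11
f 9 7 8
f 10 9 2
f 14 16 13
f 17 14 13
f 13 16 15
f 15 17 13
f 14 20 16
f 18 14 17
f 18 20 14
f 16 20 15
f 19 17 15
f 15 20 19
f 19 18 17
f 20 18 19
f 22 21 24
f 22 24 23
f 24 21 25
f 24 25 23
f 25 21 26
f 25 26 23
f 26 21 27
f 26 27 23
f 27 21 28
f 27 28 23
f 28 21 29
f 28 29 23
f 29 21 30
f 29 30 23
f 30 21 31
f 30 31 23
f 31 21 32
f 31 32 23
f 32 21 33
f 32 33 23
f 33 21 34
f 33 34 23
f 34 21 22
f 34 22 23



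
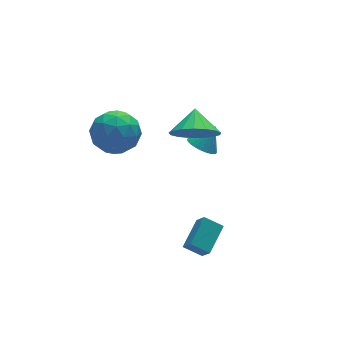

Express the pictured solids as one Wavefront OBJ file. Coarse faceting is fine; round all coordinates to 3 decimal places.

v -1.119 0.663 1.072
v -0.626 1.034 0.261
v -0.701 1.537 1.728
v -1.061 1.255 0.244
v -1.509 1.34 0.417
v -1.868 1.27 0.74
v -2.056 1.061 1.14
v -2.029 0.761 1.523
v -1.794 0.438 1.804
v -1.404 0.166 1.917
v -0.949 0.009 1.836
v -0.533 0.001 1.581
v -0.251 0.145 1.209
v -0.169 0.407 0.806
v -0.304 0.728 0.464
v 0.637 3.637 -3.102
v 1.099 3.984 -3.499
v 1.323 3.783 -2.178
v 0.939 4.188 -3.412
v 0.733 4.308 -3.279
v 0.513 4.326 -3.119
v 0.312 4.239 -2.956
v 0.16 4.061 -2.815
v 0.081 3.818 -2.718
v 0.086 3.547 -2.68
v 0.176 3.291 -2.706
v 0.336 3.087 -2.792
v 0.542 2.967 -2.926
v 0.762 2.949 -3.086
v 0.963 3.035 -3.249
v 1.115 3.214 -3.39
v 1.194 3.457 -3.486
v 1.188 3.727 -3.525
v -2.537 -1.267 -3.913
v -2.466 -1.789 -3.233
v -1.549 -0.444 -3.384
v -1.478 -0.967 -2.704
v -1.922 -1.733 -4.336
v -1.851 -2.256 -3.656
v -0.934 -0.911 -3.807
v -0.863 -1.433 -3.127
v -4.656 2.494 0.532
v -3.667 2.612 0.135
v -4.013 1.588 1.865
v -3.024 1.706 1.468
v -3.547 2.554 1.865
v -3.945 3.114 1.041
v -3.735 1.086 0.959
v -4.133 1.646 0.135
v -3.098 1.742 0.399
v -2.982 2.649 0.959
v -4.698 1.551 1.041
v -4.582 2.458 1.601
v -4.218 2.632 0.216
v -3.462 1.568 1.784
v -3.77 2.066 2.017
v -3.188 2.136 1.784
v -4.381 2.927 0.749
v -3.8 2.997 0.516
v -3.73 2.963 1.533
v -3.88 1.203 1.484
v -3.299 1.273 1.251
v -4.492 2.064 0.216
v -3.91 2.134 -0.017
v -3.95 1.237 0.467
v -3.302 2.19 0.138
v -2.924 1.658 0.922
v -3.342 1.294 0.623
v -3.576 1.623 0.138
v -3.234 2.724 0.467
v -2.856 2.192 1.251
v -3.163 2.69 1.484
v -3.397 3.019 1
v -2.899 2.213 0.623
v -4.824 2.008 0.749
v -4.446 1.476 1.533
v -4.283 1.181 1
v -4.517 1.51 0.516
v -4.756 2.542 1.078
v -4.378 2.01 1.862
v -4.104 2.577 1.862
v -4.338 2.906 1.377
v -4.781 1.987 1.377
f 2 1 4
f 2 4 3
f 4 1 5
f 4 5 3
f 5 1 6
f 5 6 3
f 6 1 7
f 6 7 3
f 7 1 8
f 7 8 3
f 8 1 9
f 8 9 3
f 9 1 10
f 9 10 3
f 10 1 11
f 10 11 3
f 11 1 12
f 11 12 3
f 12 1 13
f 12 13 3
f 13 1 14
f 13 14 3
f 14 1 15
f 14 15 3
f 15 1 2
f 15 2 3
f 17 16 19
f 17 19 18
f 19 16 20
f 19 20 18
f 20 16 21
f 20 21 18
f 21 16 22
f 21 22 18
f 22 16 23
f 22 23 18
f 23 16 24
f 23 24 18
f 24 16 25
f 24 25 18
f 25 16 26
f 25 26 18
f 26 16 27
f 26 27 18
f 27 16 28
f 27 28 18
f 28 16 29
f 28 29 18
f 29 16 30
f 29 30 18
f 30 16 31
f 30 31 18
f 31 16 32
f 31 32 18
f 32 16 33
f 32 33 18
f 33 16 17
f 33 17 18
f 35 37 34
f 38 35 34
f 34 37 36
f 36 38 34
f 35 41 37
f 39 35 38
f 39 41 35
f 37 41 36
f 40 38 36
f 36 41 40
f 40 39 38
f 41 39 40
f 42 79 58
f 79 53 82
f 58 82 47
f 79 82 58
f 42 58 54
f 58 47 59
f 54 59 43
f 58 59 54
f 42 54 63
f 54 43 64
f 63 64 49
f 54 64 63
f 42 63 75
f 63 49 78
f 75 78 52
f 63 78 75
f 42 75 79
f 75 52 83
f 79 83 53
f 75 83 79
f 43 59 70
f 59 47 73
f 70 73 51
f 59 73 70
f 47 82 60
f 82 53 81
f 60 81 46
f 82 81 60
f 53 83 80
f 83 52 76
f 80 76 44
f 83 76 80
f 52 78 77
f 78 49 65
f 77 65 48
f 78 65 77
f 49 64 69
f 64 43 66
f 69 66 50
f 64 66 69
f 45 71 57
f 71 51 72
f 57 72 46
f 71 72 57
f 45 57 55
f 57 46 56
f 55 56 44
f 57 56 55
f 45 55 62
f 55 44 61
f 62 61 48
f 55 61 62
f 45 62 67
f 62 48 68
f 67 68 50
f 62 68 67
f 45 67 71
f 67 50 74
f 71 74 51
f 67 74 71
f 46 72 60
f 72 51 73
f 60 73 47
f 72 73 60
f 44 56 80
f 56 46 81
f 80 81 53
f 56 81 80
f 48 61 77
f 61 44 76
f 77 76 52
f 61 76 77
f 50 68 69
f 68 48 65
f 69 65 49
f 68 65 69
f 51 74 70
f 74 50 66
f 70 66 43
f 74 66 70



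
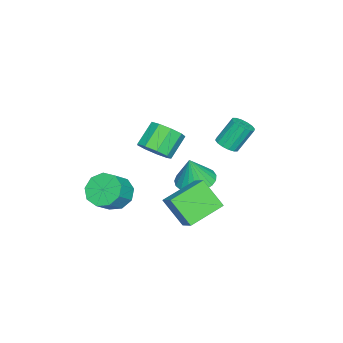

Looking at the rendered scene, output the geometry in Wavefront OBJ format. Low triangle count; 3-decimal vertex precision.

v 2.012 3.773 0.485
v 1.8 2.691 1.817
v 2.686 4.432 1.126
v 2.474 3.349 2.459
v 3.566 2.751 -0.099
v 3.354 1.668 1.234
v 4.24 3.409 0.543
v 4.028 2.327 1.875
v -2.744 1.033 -1.572
v -2.073 0.239 -1.821
v -2.356 0.847 0.072
v -1.807 0.595 -1.844
v -1.703 1.027 -1.819
v -1.78 1.46 -1.752
v -2.023 1.819 -1.654
v -2.391 2.043 -1.541
v -2.82 2.092 -1.434
v -3.236 1.958 -1.351
v -3.567 1.664 -1.306
v -3.756 1.261 -1.307
v -3.77 0.819 -1.354
v -3.606 0.413 -1.439
v -3.294 0.116 -1.546
v -2.887 -0.024 -1.659
v -2.455 0.02 -1.756
v -0.616 3.393 2.942
v -0.049 3.675 3.036
v -0.578 4.309 4.312
v -1.144 4.027 4.218
v -0.224 3.891 2.856
v -0.752 4.526 4.132
v -0.503 3.974 2.699
v -1.032 4.609 3.975
v -0.813 3.901 2.607
v -1.342 4.536 3.883
v -1.07 3.692 2.605
v -1.599 4.327 3.881
v -1.205 3.403 2.693
v -1.734 4.037 3.969
v -1.182 3.111 2.848
v -1.711 3.745 4.124
v -1.008 2.894 3.028
v -1.536 3.529 4.304
v -0.728 2.811 3.185
v -1.257 3.446 4.461
v -0.418 2.884 3.277
v -0.947 3.519 4.553
v -0.161 3.093 3.279
v -0.69 3.728 4.555
v -0.026 3.383 3.191
v -0.555 4.017 4.467
v 2.34 -1.109 0.302
v 2.955 -0.539 -0.224
v 3.894 -0.78 0.611
v 3.28 -1.351 1.138
v 2.636 -0.166 0.242
v 3.575 -0.408 1.078
v 2.178 -0.235 0.737
v 3.118 -0.476 1.572
v 1.797 -0.713 1.028
v 2.736 -0.954 1.864
v 1.669 -1.376 0.98
v 2.609 -1.617 1.815
v 1.856 -1.915 0.615
v 2.796 -2.156 1.45
v 2.269 -2.077 0.103
v 3.209 -2.318 0.938
v 2.716 -1.786 -0.315
v 3.655 -2.027 0.52
v 2.986 -1.179 -0.444
v 3.926 -1.42 0.391
v -0.151 -0.151 1.901
v 0.446 -0.352 2.599
v -0.613 -0.03 3.597
v -1.209 0.171 2.899
v 0.49 0.271 2.445
v -0.569 0.593 3.442
v 0.234 0.696 2.036
v -0.825 1.018 3.034
v -0.202 0.725 1.564
v -1.26 1.047 2.562
v -0.614 0.344 1.25
v -1.672 0.666 2.248
v -0.809 -0.268 1.24
v -1.868 0.054 2.238
v -0.696 -0.826 1.54
v -1.755 -0.504 2.538
v -0.328 -1.068 2.009
v -1.387 -0.746 3.006
v 0.123 -0.881 2.427
v -0.936 -0.558 3.425
f 2 4 1
f 5 2 1
f 1 4 3
f 3 5 1
f 2 8 4
f 6 2 5
f 6 8 2
f 4 8 3
f 7 5 3
f 3 8 7
f 7 6 5
f 8 6 7
f 10 9 12
f 10 12 11
f 12 9 13
f 12 13 11
f 13 9 14
f 13 14 11
f 14 9 15
f 14 15 11
f 15 9 16
f 15 16 11
f 16 9 17
f 16 17 11
f 17 9 18
f 17 18 11
f 18 9 19
f 18 19 11
f 19 9 20
f 19 20 11
f 20 9 21
f 20 21 11
f 21 9 22
f 21 22 11
f 22 9 23
f 22 23 11
f 23 9 24
f 23 24 11
f 24 9 25
f 24 25 11
f 25 9 10
f 25 10 11
f 27 26 30
f 27 30 28
f 28 30 31
f 28 31 29
f 30 26 32
f 30 32 31
f 31 32 33
f 31 33 29
f 32 26 34
f 32 34 33
f 33 34 35
f 33 35 29
f 34 26 36
f 34 36 35
f 35 36 37
f 35 37 29
f 36 26 38
f 36 38 37
f 37 38 39
f 37 39 29
f 38 26 40
f 38 40 39
f 39 40 41
f 39 41 29
f 40 26 42
f 40 42 41
f 41 42 43
f 41 43 29
f 42 26 44
f 42 44 43
f 43 44 45
f 43 45 29
f 44 26 46
f 44 46 45
f 45 46 47
f 45 47 29
f 46 26 48
f 46 48 47
f 47 48 49
f 47 49 29
f 48 26 50
f 48 50 49
f 49 50 51
f 49 51 29
f 50 26 27
f 50 27 51
f 51 27 28
f 51 28 29
f 53 52 56
f 53 56 54
f 54 56 57
f 54 57 55
f 56 52 58
f 56 58 57
f 57 58 59
f 57 59 55
f 58 52 60
f 58 60 59
f 59 60 61
f 59 61 55
f 60 52 62
f 60 62 61
f 61 62 63
f 61 63 55
f 62 52 64
f 62 64 63
f 63 64 65
f 63 65 55
f 64 52 66
f 64 66 65
f 65 66 67
f 65 67 55
f 66 52 68
f 66 68 67
f 67 68 69
f 67 69 55
f 68 52 70
f 68 70 69
f 69 70 71
f 69 71 55
f 70 52 53
f 70 53 71
f 71 53 54
f 71 54 55
f 73 72 76
f 73 76 74
f 74 76 77
f 74 77 75
f 76 72 78
f 76 78 77
f 77 78 79
f 77 79 75
f 78 72 80
f 78 80 79
f 79 80 81
f 79 81 75
f 80 72 82
f 80 82 81
f 81 82 83
f 81 83 75
f 82 72 84
f 82 84 83
f 83 84 85
f 83 85 75
f 84 72 86
f 84 86 85
f 85 86 87
f 85 87 75
f 86 72 88
f 86 88 87
f 87 88 89
f 87 89 75
f 88 72 90
f 88 90 89
f 89 90 91
f 89 91 75
f 90 72 73
f 90 73 91
f 91 73 74
f 91 74 75



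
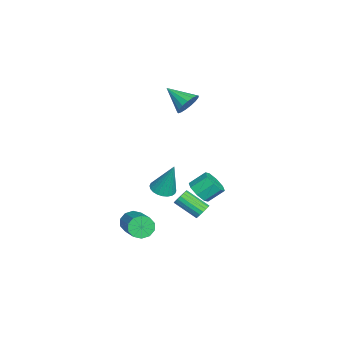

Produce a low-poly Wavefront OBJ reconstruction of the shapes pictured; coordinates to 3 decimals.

v 0.708 -2.113 -1.95
v 1.256 -2.561 -1.894
v 1.012 -1.507 -0.09
v 1.382 -2.333 -1.989
v 1.405 -2.072 -2.078
v 1.322 -1.817 -2.147
v 1.145 -1.607 -2.187
v 0.902 -1.474 -2.19
v 0.63 -1.438 -2.157
v 0.369 -1.506 -2.092
v 0.159 -1.665 -2.006
v 0.034 -1.893 -1.911
v 0.01 -2.154 -1.822
v 0.093 -2.409 -1.753
v 0.27 -2.619 -1.713
v 0.513 -2.752 -1.71
v 0.786 -2.788 -1.743
v 1.046 -2.72 -1.808
v 1.851 0.023 -2.854
v 2.342 -0.075 -2.756
v 1.94 -1.261 -1.929
v 1.449 -1.163 -2.026
v 2.275 0.074 -2.575
v 1.873 -1.111 -1.747
v 2.11 0.211 -2.457
v 1.709 -0.974 -1.63
v 1.887 0.305 -2.431
v 1.485 -0.88 -1.604
v 1.655 0.335 -2.501
v 1.254 -0.85 -1.674
v 1.468 0.293 -2.652
v 1.066 -0.892 -1.825
v 1.369 0.189 -2.85
v 0.967 -0.996 -2.022
v 1.38 0.047 -3.048
v 0.978 -1.138 -2.22
v 1.499 -0.101 -3.201
v 1.097 -1.286 -2.374
v 1.698 -0.22 -3.275
v 1.297 -1.405 -2.448
v 1.933 -0.284 -3.253
v 1.532 -1.469 -2.426
v 2.149 -0.277 -3.139
v 1.747 -1.463 -2.311
v 2.296 -0.202 -2.959
v 1.895 -1.387 -2.132
v 2.104 -0.189 -1.24
v 2.807 -0.215 -0.981
v 2.58 0.602 -0.281
v 1.876 0.629 -0.54
v 2.749 0.147 -1.422
v 2.522 0.964 -0.722
v 2.313 0.313 -1.757
v 2.086 1.13 -1.057
v 1.755 0.185 -1.789
v 1.527 1.002 -1.089
v 1.4 -0.162 -1.499
v 1.173 0.655 -0.799
v 1.458 -0.524 -1.058
v 1.231 0.293 -0.358
v 1.894 -0.69 -0.723
v 1.667 0.127 -0.023
v 2.453 -0.562 -0.691
v 2.225 0.255 0.009
v -3.515 -1.172 1.934
v -2.939 -1.147 2.489
v -4.225 -2.368 2.726
v -3.204 -0.903 2.62
v -3.539 -0.721 2.594
v -3.87 -0.642 2.417
v -4.119 -0.685 2.129
v -4.229 -0.839 1.797
v -4.177 -1.07 1.496
v -3.972 -1.324 1.295
v -3.663 -1.543 1.241
v -3.32 -1.678 1.346
v -3.022 -1.696 1.585
v -2.837 -1.595 1.904
v -2.807 -1.396 2.23
v 2.38 -3.47 -3.472
v 2.741 -3.842 -3.957
v 4.36 -3.242 -3.214
v 4 -2.87 -2.728
v 2.667 -3.441 -4.12
v 4.287 -2.842 -3.377
v 2.484 -3.051 -4.036
v 4.104 -2.452 -3.292
v 2.262 -2.821 -3.736
v 3.881 -2.222 -2.992
v 2.084 -2.839 -3.335
v 3.704 -2.24 -2.591
v 2.02 -3.098 -2.986
v 3.639 -2.498 -2.243
v 2.093 -3.498 -2.823
v 3.713 -2.899 -2.08
v 2.276 -3.888 -2.908
v 3.896 -3.289 -2.164
v 2.499 -4.118 -3.208
v 4.118 -3.519 -2.464
v 2.676 -4.1 -3.609
v 4.296 -3.501 -2.865
f 2 1 4
f 2 4 3
f 4 1 5
f 4 5 3
f 5 1 6
f 5 6 3
f 6 1 7
f 6 7 3
f 7 1 8
f 7 8 3
f 8 1 9
f 8 9 3
f 9 1 10
f 9 10 3
f 10 1 11
f 10 11 3
f 11 1 12
f 11 12 3
f 12 1 13
f 12 13 3
f 13 1 14
f 13 14 3
f 14 1 15
f 14 15 3
f 15 1 16
f 15 16 3
f 16 1 17
f 16 17 3
f 17 1 18
f 17 18 3
f 18 1 2
f 18 2 3
f 20 19 23
f 20 23 21
f 21 23 24
f 21 24 22
f 23 19 25
f 23 25 24
f 24 25 26
f 24 26 22
f 25 19 27
f 25 27 26
f 26 27 28
f 26 28 22
f 27 19 29
f 27 29 28
f 28 29 30
f 28 30 22
f 29 19 31
f 29 31 30
f 30 31 32
f 30 32 22
f 31 19 33
f 31 33 32
f 32 33 34
f 32 34 22
f 33 19 35
f 33 35 34
f 34 35 36
f 34 36 22
f 35 19 37
f 35 37 36
f 36 37 38
f 36 38 22
f 37 19 39
f 37 39 38
f 38 39 40
f 38 40 22
f 39 19 41
f 39 41 40
f 40 41 42
f 40 42 22
f 41 19 43
f 41 43 42
f 42 43 44
f 42 44 22
f 43 19 45
f 43 45 44
f 44 45 46
f 44 46 22
f 45 19 20
f 45 20 46
f 46 20 21
f 46 21 22
f 48 47 51
f 48 51 49
f 49 51 52
f 49 52 50
f 51 47 53
f 51 53 52
f 52 53 54
f 52 54 50
f 53 47 55
f 53 55 54
f 54 55 56
f 54 56 50
f 55 47 57
f 55 57 56
f 56 57 58
f 56 58 50
f 57 47 59
f 57 59 58
f 58 59 60
f 58 60 50
f 59 47 61
f 59 61 60
f 60 61 62
f 60 62 50
f 61 47 63
f 61 63 62
f 62 63 64
f 62 64 50
f 63 47 48
f 63 48 64
f 64 48 49
f 64 49 50
f 66 65 68
f 66 68 67
f 68 65 69
f 68 69 67
f 69 65 70
f 69 70 67
f 70 65 71
f 70 71 67
f 71 65 72
f 71 72 67
f 72 65 73
f 72 73 67
f 73 65 74
f 73 74 67
f 74 65 75
f 74 75 67
f 75 65 76
f 75 76 67
f 76 65 77
f 76 77 67
f 77 65 78
f 77 78 67
f 78 65 79
f 78 79 67
f 79 65 66
f 79 66 67
f 81 80 84
f 81 84 82
f 82 84 85
f 82 85 83
f 84 80 86
f 84 86 85
f 85 86 87
f 85 87 83
f 86 80 88
f 86 88 87
f 87 88 89
f 87 89 83
f 88 80 90
f 88 90 89
f 89 90 91
f 89 91 83
f 90 80 92
f 90 92 91
f 91 92 93
f 91 93 83
f 92 80 94
f 92 94 93
f 93 94 95
f 93 95 83
f 94 80 96
f 94 96 95
f 95 96 97
f 95 97 83
f 96 80 98
f 96 98 97
f 97 98 99
f 97 99 83
f 98 80 100
f 98 100 99
f 99 100 101
f 99 101 83
f 100 80 81
f 100 81 101
f 101 81 82
f 101 82 83



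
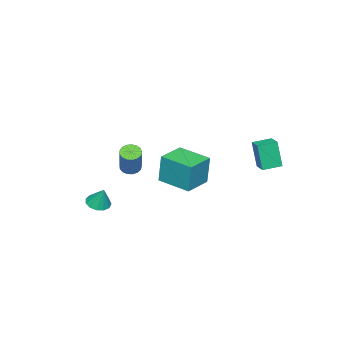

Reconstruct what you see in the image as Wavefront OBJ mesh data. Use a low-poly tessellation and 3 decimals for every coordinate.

v 2.977 2.107 1.347
v 2.992 2.279 3.178
v 3.144 4.061 1.162
v 3.159 4.233 2.993
v 4.621 1.967 1.347
v 4.636 2.139 3.178
v 4.788 3.921 1.162
v 4.803 4.093 2.993
v -4.409 4.102 -0.78
v -4.497 3.698 0.992
v -3.764 4.827 -0.583
v -3.853 4.424 1.19
v -3.507 3.336 -0.91
v -3.596 2.933 0.863
v -2.863 4.062 -0.712
v -2.951 3.658 1.06
v 2.151 -3.636 -3.234
v 2.799 -3.327 -3.453
v 2.329 -3.124 -1.986
v 2.499 -3.04 -3.528
v 2.088 -2.941 -3.509
v 1.697 -3.063 -3.404
v 1.451 -3.367 -3.244
v 1.426 -3.756 -3.081
v 1.632 -4.107 -2.967
v 2.002 -4.308 -2.937
v 2.42 -4.296 -3.002
v 2.752 -4.074 -3.14
v 2.893 -3.713 -3.308
v 0.142 -2.775 -1.019
v 0.67 -2.651 -1.339
v 1.586 -2.02 0.419
v 1.058 -2.145 0.739
v 0.515 -2.392 -1.351
v 1.432 -1.761 0.406
v 0.275 -2.221 -1.287
v 1.192 -1.591 0.47
v 0.004 -2.177 -1.162
v 0.921 -1.547 0.596
v -0.235 -2.27 -1.004
v 0.682 -1.64 0.754
v -0.388 -2.479 -0.849
v 0.529 -1.849 0.909
v -0.419 -2.756 -0.733
v 0.497 -2.125 1.024
v -0.322 -3.037 -0.683
v 0.594 -2.406 1.075
v -0.119 -3.258 -0.709
v 0.797 -2.627 1.048
v 0.144 -3.369 -0.807
v 1.06 -2.738 0.951
v 0.406 -3.343 -0.953
v 1.323 -2.713 0.805
v 0.608 -3.188 -1.114
v 1.525 -2.557 0.643
v 0.703 -2.938 -1.253
v 1.62 -2.307 0.504
f 2 4 1
f 5 2 1
f 1 4 3
f 3 5 1
f 2 8 4
f 6 2 5
f 6 8 2
f 4 8 3
f 7 5 3
f 3 8 7
f 7 6 5
f 8 6 7
f 10 12 9
f 13 10 9
f 9 12 11
f 11 13 9
f 10 16 12
f 14 10 13
f 14 16 10
f 12 16 11
f 15 13 11
f 11 16 15
f 15 14 13
f 16 14 15
f 18 17 20
f 18 20 19
f 20 17 21
f 20 21 19
f 21 17 22
f 21 22 19
f 22 17 23
f 22 23 19
f 23 17 24
f 23 24 19
f 24 17 25
f 24 25 19
f 25 17 26
f 25 26 19
f 26 17 27
f 26 27 19
f 27 17 28
f 27 28 19
f 28 17 29
f 28 29 19
f 29 17 18
f 29 18 19
f 31 30 34
f 31 34 32
f 32 34 35
f 32 35 33
f 34 30 36
f 34 36 35
f 35 36 37
f 35 37 33
f 36 30 38
f 36 38 37
f 37 38 39
f 37 39 33
f 38 30 40
f 38 40 39
f 39 40 41
f 39 41 33
f 40 30 42
f 40 42 41
f 41 42 43
f 41 43 33
f 42 30 44
f 42 44 43
f 43 44 45
f 43 45 33
f 44 30 46
f 44 46 45
f 45 46 47
f 45 47 33
f 46 30 48
f 46 48 47
f 47 48 49
f 47 49 33
f 48 30 50
f 48 50 49
f 49 50 51
f 49 51 33
f 50 30 52
f 50 52 51
f 51 52 53
f 51 53 33
f 52 30 54
f 52 54 53
f 53 54 55
f 53 55 33
f 54 30 56
f 54 56 55
f 55 56 57
f 55 57 33
f 56 30 31
f 56 31 57
f 57 31 32
f 57 32 33



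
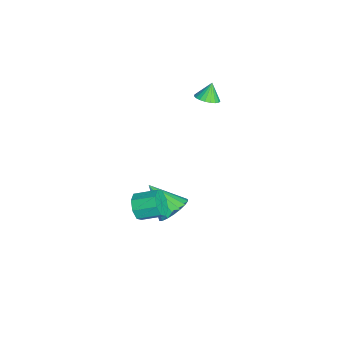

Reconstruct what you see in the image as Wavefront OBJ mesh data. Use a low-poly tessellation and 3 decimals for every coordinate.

v -3.046 -0.559 2.894
v -2.526 -0.95 3.268
v -3.534 -0.301 3.846
v -2.398 -0.666 3.256
v -2.381 -0.364 3.182
v -2.48 -0.095 3.059
v -2.677 0.093 2.906
v -2.937 0.169 2.752
v -3.216 0.119 2.623
v -3.466 -0.049 2.54
v -3.643 -0.305 2.519
v -3.717 -0.605 2.562
v -3.675 -0.897 2.663
v -3.524 -1.13 2.804
v -3.29 -1.265 2.961
v -3.015 -1.278 3.106
v -2.744 -1.167 3.215
v 2.007 -4.198 -1.965
v 2.499 -3.959 -2.629
v 2.605 -2.644 -2.079
v 2.113 -2.882 -1.415
v 1.858 -3.86 -2.742
v 1.964 -2.545 -2.192
v 1.304 -3.959 -2.4
v 1.411 -2.644 -1.85
v 1.162 -4.197 -1.803
v 1.268 -2.882 -1.253
v 1.515 -4.436 -1.301
v 1.621 -3.121 -0.751
v 2.156 -4.535 -1.188
v 2.262 -3.22 -0.638
v 2.709 -4.436 -1.53
v 2.816 -3.121 -0.98
v 2.852 -4.198 -2.127
v 2.958 -2.883 -1.577
v -0.031 -2.309 -4.599
v 0.581 -3.078 -4.998
v -0.909 -3.731 -3.201
v 0.847 -2.901 -4.651
v 0.939 -2.607 -4.293
v 0.84 -2.254 -3.997
v 0.567 -1.911 -3.82
v 0.177 -1.648 -3.797
v -0.255 -1.515 -3.933
v -0.642 -1.54 -4.201
v -0.909 -1.717 -4.548
v -1.001 -2.011 -4.905
v -0.901 -2.364 -5.202
v -0.629 -2.706 -5.379
v -0.239 -2.969 -5.402
v 0.193 -3.102 -5.266
f 2 1 4
f 2 4 3
f 4 1 5
f 4 5 3
f 5 1 6
f 5 6 3
f 6 1 7
f 6 7 3
f 7 1 8
f 7 8 3
f 8 1 9
f 8 9 3
f 9 1 10
f 9 10 3
f 10 1 11
f 10 11 3
f 11 1 12
f 11 12 3
f 12 1 13
f 12 13 3
f 13 1 14
f 13 14 3
f 14 1 15
f 14 15 3
f 15 1 16
f 15 16 3
f 16 1 17
f 16 17 3
f 17 1 2
f 17 2 3
f 19 18 22
f 19 22 20
f 20 22 23
f 20 23 21
f 22 18 24
f 22 24 23
f 23 24 25
f 23 25 21
f 24 18 26
f 24 26 25
f 25 26 27
f 25 27 21
f 26 18 28
f 26 28 27
f 27 28 29
f 27 29 21
f 28 18 30
f 28 30 29
f 29 30 31
f 29 31 21
f 30 18 32
f 30 32 31
f 31 32 33
f 31 33 21
f 32 18 34
f 32 34 33
f 33 34 35
f 33 35 21
f 34 18 19
f 34 19 35
f 35 19 20
f 35 20 21
f 37 36 39
f 37 39 38
f 39 36 40
f 39 40 38
f 40 36 41
f 40 41 38
f 41 36 42
f 41 42 38
f 42 36 43
f 42 43 38
f 43 36 44
f 43 44 38
f 44 36 45
f 44 45 38
f 45 36 46
f 45 46 38
f 46 36 47
f 46 47 38
f 47 36 48
f 47 48 38
f 48 36 49
f 48 49 38
f 49 36 50
f 49 50 38
f 50 36 51
f 50 51 38
f 51 36 37
f 51 37 38



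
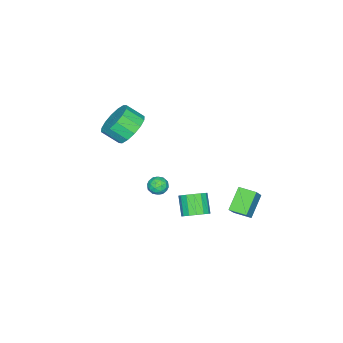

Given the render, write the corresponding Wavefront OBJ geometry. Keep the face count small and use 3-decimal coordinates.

v 3.112 -2.745 3.488
v 3.833 -2.064 3.964
v 4.189 -2.974 4.727
v 3.468 -3.655 4.252
v 3.352 -2.001 4.262
v 3.708 -2.911 5.026
v 2.807 -2.138 4.353
v 3.163 -3.048 5.117
v 2.344 -2.438 4.213
v 2.7 -3.347 4.976
v 2.086 -2.819 3.878
v 2.442 -3.729 4.642
v 2.103 -3.181 3.439
v 2.459 -4.091 4.202
v 2.391 -3.426 3.013
v 2.747 -4.336 3.776
v 2.872 -3.489 2.714
v 3.228 -4.399 3.478
v 3.417 -3.352 2.623
v 3.773 -4.262 3.387
v 3.88 -3.053 2.764
v 4.236 -3.962 3.527
v 4.138 -2.671 3.098
v 4.494 -3.581 3.862
v 4.121 -2.309 3.538
v 4.477 -3.219 4.301
v 2.486 -1.187 -1.745
v 2.963 -1.378 -1.362
v 1.817 -1.762 -1.198
v 2.294 -1.953 -0.815
v 2.093 -1.344 -0.798
v 2.507 -0.989 -1.135
v 2.273 -2.151 -1.425
v 2.687 -1.796 -1.762
v 2.832 -1.974 -1.163
v 2.72 -1.475 -0.776
v 2.06 -1.665 -1.784
v 1.948 -1.166 -1.397
v 2.783 -1.232 -1.601
v 1.997 -1.908 -0.959
v 1.878 -1.55 -0.949
v 2.159 -1.662 -0.723
v 2.515 -1.003 -1.468
v 2.795 -1.116 -1.243
v 2.284 -1.096 -0.911
v 1.985 -2.024 -1.317
v 2.265 -2.137 -1.092
v 2.621 -1.478 -1.837
v 2.902 -1.59 -1.611
v 2.496 -2.044 -1.649
v 2.987 -1.695 -1.259
v 2.593 -2.033 -0.938
v 2.581 -2.149 -1.296
v 2.824 -1.94 -1.495
v 2.921 -1.402 -1.032
v 2.528 -1.739 -0.71
v 2.409 -1.382 -0.7
v 2.653 -1.173 -0.899
v 2.844 -1.752 -0.915
v 2.252 -1.401 -1.85
v 1.859 -1.738 -1.528
v 2.127 -1.967 -1.661
v 2.371 -1.758 -1.86
v 2.187 -1.107 -1.622
v 1.793 -1.445 -1.301
v 1.956 -1.2 -1.065
v 2.199 -0.991 -1.264
v 1.936 -1.388 -1.645
v 4.258 2.076 -0.608
v 4.714 2.407 -0.083
v 4.059 1.795 0.872
v 3.602 1.464 0.348
v 4.41 2.66 -0.129
v 3.754 2.048 0.826
v 4.065 2.757 -0.304
v 3.409 2.145 0.651
v 3.771 2.671 -0.56
v 3.116 2.059 0.395
v 3.608 2.426 -0.829
v 2.953 1.814 0.127
v 3.619 2.087 -1.038
v 2.964 1.475 -0.083
v 3.801 1.745 -1.132
v 3.146 1.133 -0.177
v 4.106 1.492 -1.086
v 3.45 0.88 -0.131
v 4.451 1.395 -0.911
v 3.795 0.783 0.044
v 4.744 1.481 -0.655
v 4.089 0.869 0.3
v 4.907 1.726 -0.387
v 4.252 1.114 0.569
v 4.896 2.065 -0.177
v 4.241 1.453 0.778
v 1.406 3.281 -0.053
v 2.157 3.41 0.835
v 1.278 4.302 -0.093
v 2.029 4.431 0.795
v 2.571 3.389 -1.055
v 3.322 3.518 -0.167
v 2.443 4.41 -1.095
v 3.194 4.539 -0.207
f 2 1 5
f 2 5 3
f 3 5 6
f 3 6 4
f 5 1 7
f 5 7 6
f 6 7 8
f 6 8 4
f 7 1 9
f 7 9 8
f 8 9 10
f 8 10 4
f 9 1 11
f 9 11 10
f 10 11 12
f 10 12 4
f 11 1 13
f 11 13 12
f 12 13 14
f 12 14 4
f 13 1 15
f 13 15 14
f 14 15 16
f 14 16 4
f 15 1 17
f 15 17 16
f 16 17 18
f 16 18 4
f 17 1 19
f 17 19 18
f 18 19 20
f 18 20 4
f 19 1 21
f 19 21 20
f 20 21 22
f 20 22 4
f 21 1 23
f 21 23 22
f 22 23 24
f 22 24 4
f 23 1 25
f 23 25 24
f 24 25 26
f 24 26 4
f 25 1 2
f 25 2 26
f 26 2 3
f 26 3 4
f 27 64 43
f 64 38 67
f 43 67 32
f 64 67 43
f 27 43 39
f 43 32 44
f 39 44 28
f 43 44 39
f 27 39 48
f 39 28 49
f 48 49 34
f 39 49 48
f 27 48 60
f 48 34 63
f 60 63 37
f 48 63 60
f 27 60 64
f 60 37 68
f 64 68 38
f 60 68 64
f 28 44 55
f 44 32 58
f 55 58 36
f 44 58 55
f 32 67 45
f 67 38 66
f 45 66 31
f 67 66 45
f 38 68 65
f 68 37 61
f 65 61 29
f 68 61 65
f 37 63 62
f 63 34 50
f 62 50 33
f 63 50 62
f 34 49 54
f 49 28 51
f 54 51 35
f 49 51 54
f 30 56 42
f 56 36 57
f 42 57 31
f 56 57 42
f 30 42 40
f 42 31 41
f 40 41 29
f 42 41 40
f 30 40 47
f 40 29 46
f 47 46 33
f 40 46 47
f 30 47 52
f 47 33 53
f 52 53 35
f 47 53 52
f 30 52 56
f 52 35 59
f 56 59 36
f 52 59 56
f 31 57 45
f 57 36 58
f 45 58 32
f 57 58 45
f 29 41 65
f 41 31 66
f 65 66 38
f 41 66 65
f 33 46 62
f 46 29 61
f 62 61 37
f 46 61 62
f 35 53 54
f 53 33 50
f 54 50 34
f 53 50 54
f 36 59 55
f 59 35 51
f 55 51 28
f 59 51 55
f 70 69 73
f 70 73 71
f 71 73 74
f 71 74 72
f 73 69 75
f 73 75 74
f 74 75 76
f 74 76 72
f 75 69 77
f 75 77 76
f 76 77 78
f 76 78 72
f 77 69 79
f 77 79 78
f 78 79 80
f 78 80 72
f 79 69 81
f 79 81 80
f 80 81 82
f 80 82 72
f 81 69 83
f 81 83 82
f 82 83 84
f 82 84 72
f 83 69 85
f 83 85 84
f 84 85 86
f 84 86 72
f 85 69 87
f 85 87 86
f 86 87 88
f 86 88 72
f 87 69 89
f 87 89 88
f 88 89 90
f 88 90 72
f 89 69 91
f 89 91 90
f 90 91 92
f 90 92 72
f 91 69 93
f 91 93 92
f 92 93 94
f 92 94 72
f 93 69 70
f 93 70 94
f 94 70 71
f 94 71 72
f 96 98 95
f 99 96 95
f 95 98 97
f 97 99 95
f 96 102 98
f 100 96 99
f 100 102 96
f 98 102 97
f 101 99 97
f 97 102 101
f 101 100 99
f 102 100 101



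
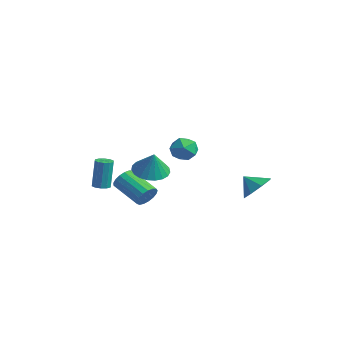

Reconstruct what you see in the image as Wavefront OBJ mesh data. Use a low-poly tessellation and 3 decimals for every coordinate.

v 2.526 -2.652 2.669
v 3.211 -3.378 2.342
v 3.034 -2.788 4.031
v 3.439 -3.009 2.293
v 3.51 -2.579 2.31
v 3.411 -2.161 2.389
v 3.159 -1.828 2.516
v 2.797 -1.638 2.669
v 2.389 -1.622 2.823
v 2.004 -1.785 2.95
v 1.71 -2.098 3.028
v 1.557 -2.507 3.044
v 1.571 -2.94 2.996
v 1.751 -3.324 2.89
v 2.065 -3.592 2.747
v 2.458 -3.697 2.59
v 2.864 -3.621 2.446
v -2.007 -2.842 -0.14
v -1.559 -2.525 -0.169
v -1.625 -2.26 1.711
v -2.073 -2.578 1.74
v -1.832 -2.325 -0.207
v -1.898 -2.061 1.673
v -2.172 -2.324 -0.219
v -2.237 -2.059 1.661
v -2.449 -2.52 -0.201
v -2.514 -2.255 1.679
v -2.557 -2.839 -0.16
v -2.622 -2.575 1.721
v -2.455 -3.16 -0.111
v -2.521 -2.895 1.769
v -2.182 -3.359 -0.073
v -2.248 -3.095 1.807
v -1.843 -3.361 -0.061
v -1.908 -3.096 1.819
v -1.566 -3.165 -0.079
v -1.631 -2.9 1.801
v -1.458 -2.845 -0.121
v -1.523 -2.581 1.76
v 3.373 3.996 -0.17
v 3.977 4.399 0.615
v 2.647 3.564 0.61
v 3.398 4.922 0.365
v 2.805 4.902 -0.199
v 2.544 4.351 -0.746
v 2.769 3.592 -0.956
v 3.348 3.069 -0.706
v 3.942 3.09 -0.142
v 4.202 3.64 0.405
v 3.119 -3.312 1.052
v 3.433 -3.79 1.505
v 1.716 -4.126 2.342
v 1.401 -3.648 1.888
v 3.457 -3.486 1.675
v 1.739 -3.822 2.512
v 3.403 -3.142 1.702
v 1.685 -3.478 2.539
v 3.283 -2.836 1.58
v 1.566 -3.173 2.417
v 3.127 -2.64 1.337
v 1.409 -2.976 2.174
v 2.968 -2.598 1.029
v 1.25 -2.934 1.866
v 2.844 -2.719 0.726
v 1.126 -3.055 1.563
v 2.783 -2.976 0.497
v 1.065 -3.312 1.334
v 2.799 -3.31 0.395
v 1.081 -3.646 1.232
v 2.888 -3.645 0.444
v 1.17 -3.981 1.281
v 3.03 -3.903 0.632
v 1.312 -4.239 1.469
v 3.192 -4.025 0.916
v 1.475 -4.362 1.753
v 3.338 -3.985 1.231
v 1.62 -4.321 2.068
v -2.056 2.91 1.226
v -1.215 3.299 1.464
v -1.605 1.561 1.836
v -0.764 1.95 2.074
v -1.563 2.225 2.523
v -1.842 3.059 2.146
v -0.978 1.801 1.154
v -1.257 2.635 0.777
v -0.549 2.614 1.42
v -0.91 2.876 2.266
v -1.91 1.984 1.034
v -2.271 2.246 1.88
f 2 1 4
f 2 4 3
f 4 1 5
f 4 5 3
f 5 1 6
f 5 6 3
f 6 1 7
f 6 7 3
f 7 1 8
f 7 8 3
f 8 1 9
f 8 9 3
f 9 1 10
f 9 10 3
f 10 1 11
f 10 11 3
f 11 1 12
f 11 12 3
f 12 1 13
f 12 13 3
f 13 1 14
f 13 14 3
f 14 1 15
f 14 15 3
f 15 1 16
f 15 16 3
f 16 1 17
f 16 17 3
f 17 1 2
f 17 2 3
f 19 18 22
f 19 22 20
f 20 22 23
f 20 23 21
f 22 18 24
f 22 24 23
f 23 24 25
f 23 25 21
f 24 18 26
f 24 26 25
f 25 26 27
f 25 27 21
f 26 18 28
f 26 28 27
f 27 28 29
f 27 29 21
f 28 18 30
f 28 30 29
f 29 30 31
f 29 31 21
f 30 18 32
f 30 32 31
f 31 32 33
f 31 33 21
f 32 18 34
f 32 34 33
f 33 34 35
f 33 35 21
f 34 18 36
f 34 36 35
f 35 36 37
f 35 37 21
f 36 18 38
f 36 38 37
f 37 38 39
f 37 39 21
f 38 18 19
f 38 19 39
f 39 19 20
f 39 20 21
f 41 40 43
f 41 43 42
f 43 40 44
f 43 44 42
f 44 40 45
f 44 45 42
f 45 40 46
f 45 46 42
f 46 40 47
f 46 47 42
f 47 40 48
f 47 48 42
f 48 40 49
f 48 49 42
f 49 40 41
f 49 41 42
f 51 50 54
f 51 54 52
f 52 54 55
f 52 55 53
f 54 50 56
f 54 56 55
f 55 56 57
f 55 57 53
f 56 50 58
f 56 58 57
f 57 58 59
f 57 59 53
f 58 50 60
f 58 60 59
f 59 60 61
f 59 61 53
f 60 50 62
f 60 62 61
f 61 62 63
f 61 63 53
f 62 50 64
f 62 64 63
f 63 64 65
f 63 65 53
f 64 50 66
f 64 66 65
f 65 66 67
f 65 67 53
f 66 50 68
f 66 68 67
f 67 68 69
f 67 69 53
f 68 50 70
f 68 70 69
f 69 70 71
f 69 71 53
f 70 50 72
f 70 72 71
f 71 72 73
f 71 73 53
f 72 50 74
f 72 74 73
f 73 74 75
f 73 75 53
f 74 50 76
f 74 76 75
f 75 76 77
f 75 77 53
f 76 50 51
f 76 51 77
f 77 51 52
f 77 52 53
f 78 89 83
f 78 83 79
f 78 79 85
f 78 85 88
f 78 88 89
f 79 83 87
f 83 89 82
f 89 88 80
f 88 85 84
f 85 79 86
f 81 87 82
f 81 82 80
f 81 80 84
f 81 84 86
f 81 86 87
f 82 87 83
f 80 82 89
f 84 80 88
f 86 84 85
f 87 86 79



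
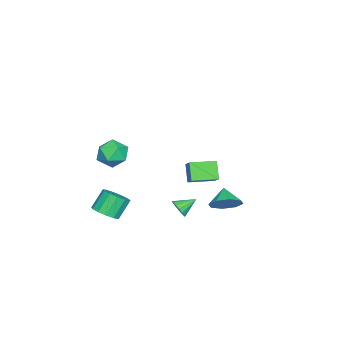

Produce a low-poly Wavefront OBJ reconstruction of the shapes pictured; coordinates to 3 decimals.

v -3.457 -0.046 -3.304
v -4.159 -0.442 -2.246
v -4.343 1.319 -3.383
v -5.046 0.924 -2.325
v -2.714 0.476 -2.615
v -3.417 0.081 -1.557
v -3.601 1.842 -2.694
v -4.303 1.446 -1.636
v 2.492 -1.97 2.706
v 2.922 -1.318 2.066
v 3.958 -2.322 3.334
v 4.388 -1.67 2.694
v 3.802 -1.331 3.442
v 2.896 -1.113 3.054
v 3.984 -2.527 2.346
v 3.078 -2.309 1.958
v 3.845 -1.662 1.844
v 3.732 -0.923 2.522
v 3.148 -2.717 2.878
v 3.035 -1.978 3.556
v 0.299 0.816 -3.101
v 0.663 0.797 -2.563
v -0.459 1.604 -2.559
v 0.792 1.047 -2.747
v 0.789 1.236 -3.026
v 0.654 1.311 -3.325
v 0.424 1.255 -3.564
v 0.161 1.08 -3.678
v -0.066 0.835 -3.638
v -0.195 0.584 -3.454
v -0.192 0.396 -3.176
v -0.057 0.32 -2.877
v 0.173 0.377 -2.638
v 0.437 0.552 -2.523
v 0.174 3.606 -2.108
v 0.892 3.278 -1.494
v -0.654 3.174 -1.372
v 0.668 3.991 -1.328
v 0.155 4.478 -1.62
v -0.347 4.455 -2.198
v -0.543 3.934 -2.723
v -0.319 3.221 -2.889
v 0.194 2.733 -2.597
v 0.696 2.757 -2.019
v 2.327 -2.798 -3.058
v 3.05 -2.446 -2.7
v 2.295 -2.051 -1.564
v 1.573 -2.402 -1.922
v 2.837 -2.086 -2.967
v 2.082 -1.691 -1.831
v 2.462 -1.952 -3.262
v 1.707 -1.557 -2.126
v 2.045 -2.087 -3.493
v 1.29 -1.692 -2.357
v 1.717 -2.447 -3.586
v 0.962 -2.052 -2.45
v 1.583 -2.919 -3.511
v 0.828 -2.523 -2.375
v 1.685 -3.352 -3.292
v 0.93 -2.957 -2.156
v 1.992 -3.609 -2.999
v 1.237 -3.214 -1.863
v 2.405 -3.608 -2.725
v 1.65 -3.213 -1.589
v 2.793 -3.351 -2.556
v 2.038 -2.955 -1.42
v 3.034 -2.917 -2.547
v 2.279 -2.522 -1.411
f 2 4 1
f 5 2 1
f 1 4 3
f 3 5 1
f 2 8 4
f 6 2 5
f 6 8 2
f 4 8 3
f 7 5 3
f 3 8 7
f 7 6 5
f 8 6 7
f 9 20 14
f 9 14 10
f 9 10 16
f 9 16 19
f 9 19 20
f 10 14 18
f 14 20 13
f 20 19 11
f 19 16 15
f 16 10 17
f 12 18 13
f 12 13 11
f 12 11 15
f 12 15 17
f 12 17 18
f 13 18 14
f 11 13 20
f 15 11 19
f 17 15 16
f 18 17 10
f 22 21 24
f 22 24 23
f 24 21 25
f 24 25 23
f 25 21 26
f 25 26 23
f 26 21 27
f 26 27 23
f 27 21 28
f 27 28 23
f 28 21 29
f 28 29 23
f 29 21 30
f 29 30 23
f 30 21 31
f 30 31 23
f 31 21 32
f 31 32 23
f 32 21 33
f 32 33 23
f 33 21 34
f 33 34 23
f 34 21 22
f 34 22 23
f 36 35 38
f 36 38 37
f 38 35 39
f 38 39 37
f 39 35 40
f 39 40 37
f 40 35 41
f 40 41 37
f 41 35 42
f 41 42 37
f 42 35 43
f 42 43 37
f 43 35 44
f 43 44 37
f 44 35 36
f 44 36 37
f 46 45 49
f 46 49 47
f 47 49 50
f 47 50 48
f 49 45 51
f 49 51 50
f 50 51 52
f 50 52 48
f 51 45 53
f 51 53 52
f 52 53 54
f 52 54 48
f 53 45 55
f 53 55 54
f 54 55 56
f 54 56 48
f 55 45 57
f 55 57 56
f 56 57 58
f 56 58 48
f 57 45 59
f 57 59 58
f 58 59 60
f 58 60 48
f 59 45 61
f 59 61 60
f 60 61 62
f 60 62 48
f 61 45 63
f 61 63 62
f 62 63 64
f 62 64 48
f 63 45 65
f 63 65 64
f 64 65 66
f 64 66 48
f 65 45 67
f 65 67 66
f 66 67 68
f 66 68 48
f 67 45 46
f 67 46 68
f 68 46 47
f 68 47 48

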